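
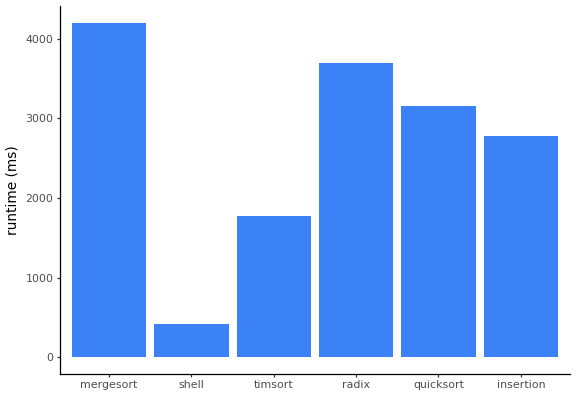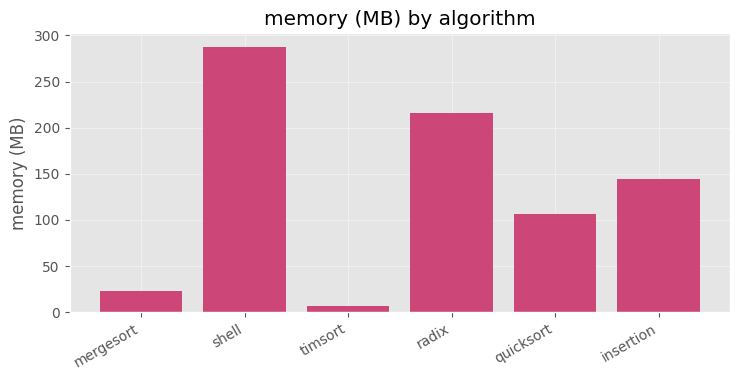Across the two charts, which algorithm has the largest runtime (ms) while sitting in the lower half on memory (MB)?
mergesort

Chart 2 median memory (MB) ≈ 150; below-median algorithms: mergesort, timsort, quicksort. Among those, mergesort has the highest runtime (ms) (≈ 4000).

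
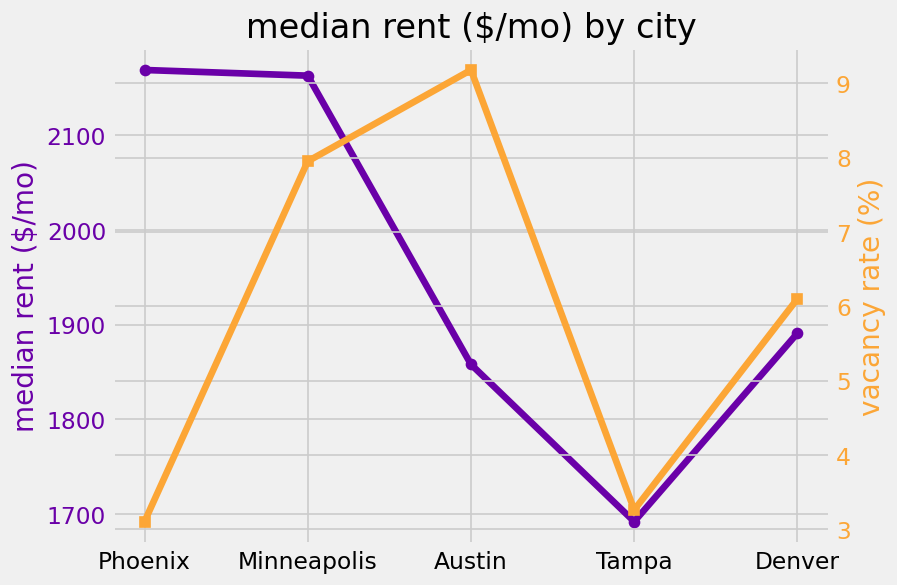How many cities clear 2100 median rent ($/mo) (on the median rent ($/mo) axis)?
Above 2100: Phoenix, Minneapolis.

2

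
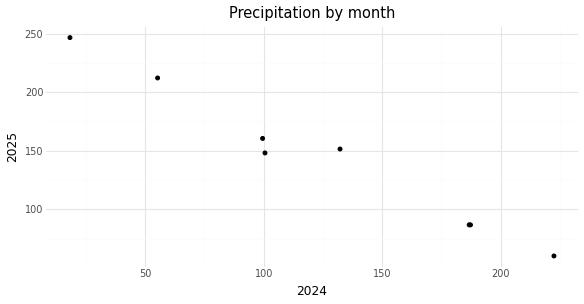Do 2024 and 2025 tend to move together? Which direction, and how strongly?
negative, strong

Points are negatively correlated; strong (|r| ≈ 1.0).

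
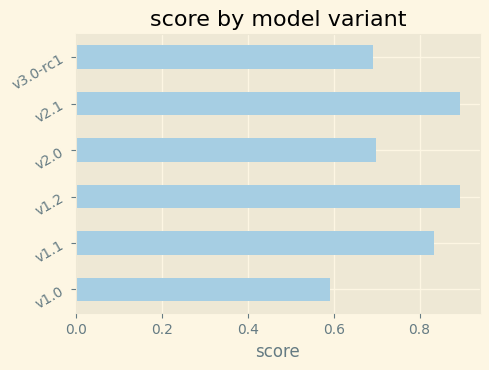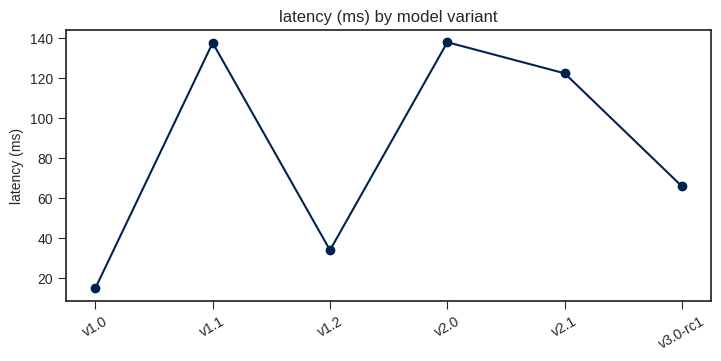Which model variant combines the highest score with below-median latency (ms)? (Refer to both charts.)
Chart 2 median latency (ms) ≈ 100; below-median model variants: v1.0, v1.2, v3.0-rc1. Among those, v1.2 has the highest score (≈ 0.9).

v1.2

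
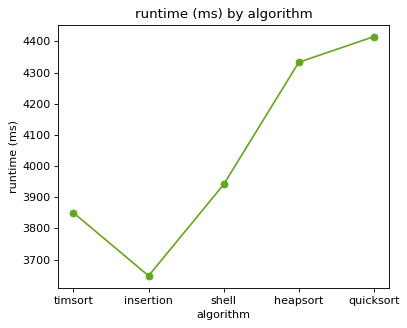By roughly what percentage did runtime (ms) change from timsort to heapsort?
timsort ≈ 3800, heapsort ≈ 4300; (4300 − 3800) / 3800 ≈ +13.2%.

≈ +13.2%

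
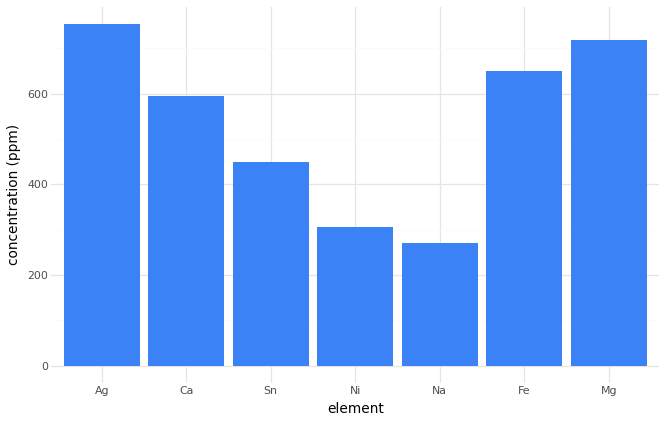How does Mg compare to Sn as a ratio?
Mg ≈ 700, Sn ≈ 400; 700/400 ≈ 1.75.

≈ 1.75×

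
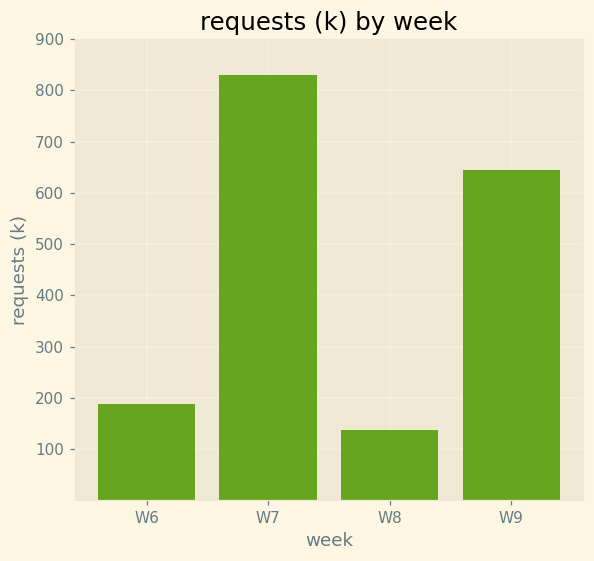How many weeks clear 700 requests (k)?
Above 700: W7.

1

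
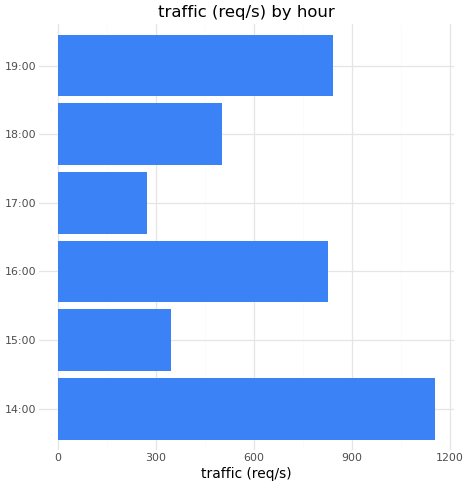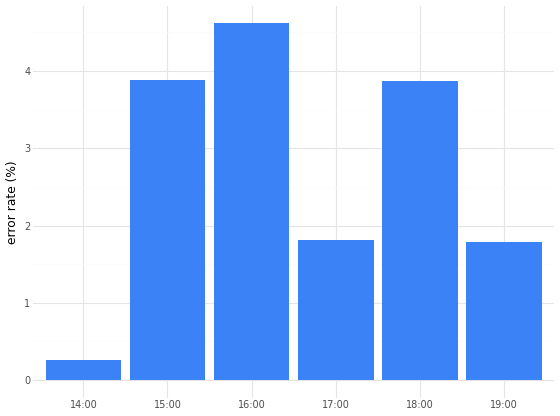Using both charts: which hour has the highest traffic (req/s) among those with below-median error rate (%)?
14:00

Chart 2 median error rate (%) ≈ 3; below-median hours: 14:00, 17:00, 19:00. Among those, 14:00 has the highest traffic (req/s) (≈ 1200).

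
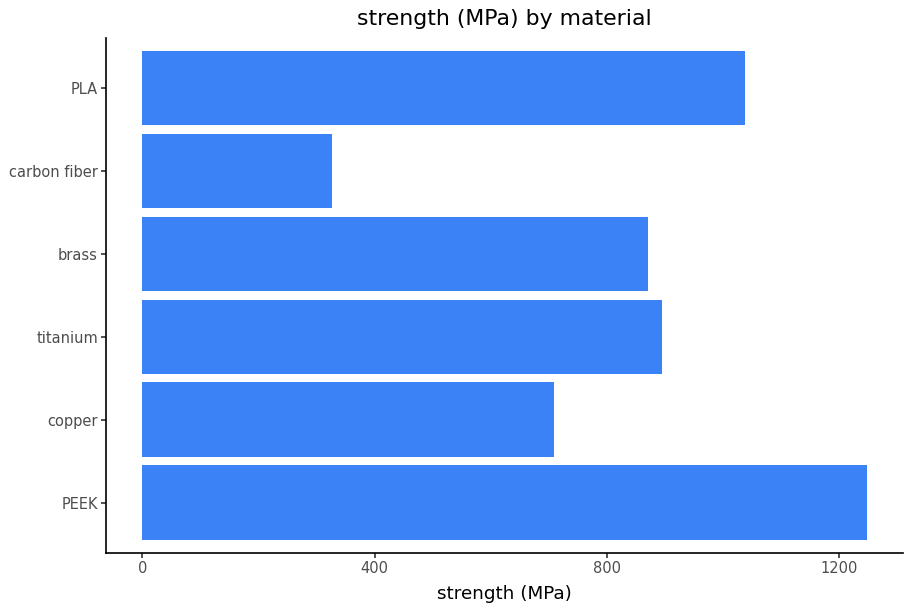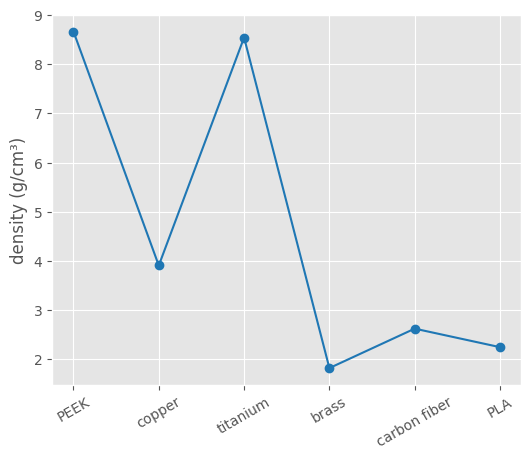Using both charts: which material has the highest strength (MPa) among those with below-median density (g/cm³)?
PLA

Chart 2 median density (g/cm³) ≈ 3; below-median materials: brass, carbon fiber, PLA. Among those, PLA has the highest strength (MPa) (≈ 1000).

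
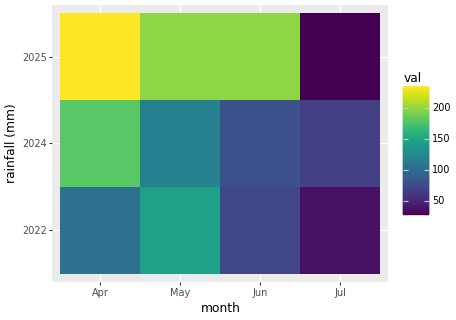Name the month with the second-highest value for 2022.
Apr

Top 3 for 2022: May ≈ 140, Apr ≈ 100, Jun ≈ 80.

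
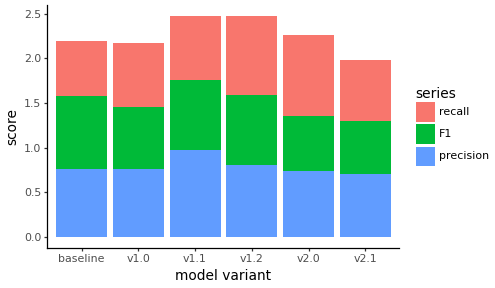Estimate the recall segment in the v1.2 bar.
≈ 1.0

recall top ≈ 2.5, bottom ≈ 1.5; segment ≈ 1.0.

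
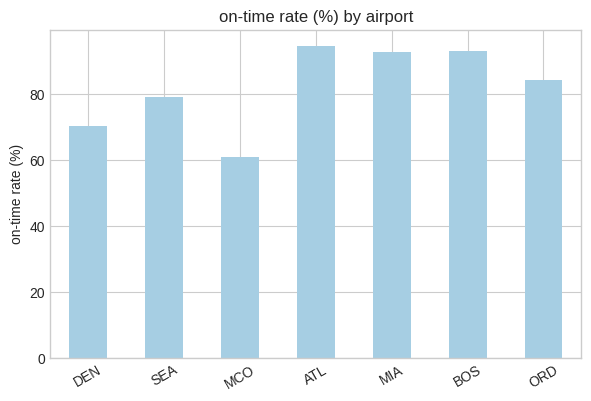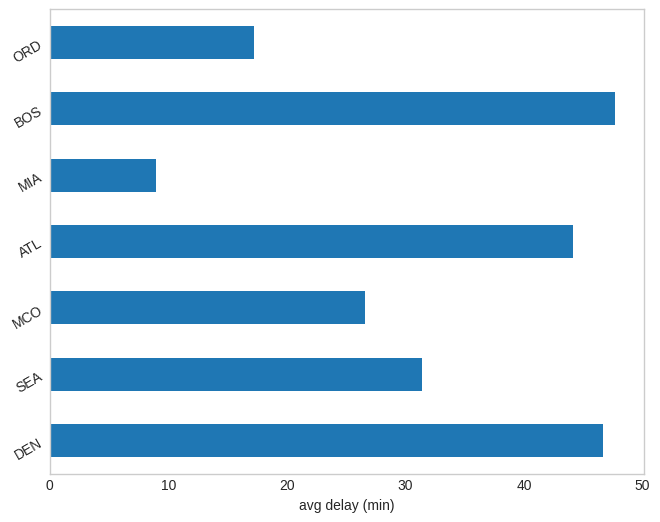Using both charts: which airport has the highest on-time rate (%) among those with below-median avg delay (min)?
MIA

Chart 2 median avg delay (min) ≈ 30; below-median airports: MCO, MIA, ORD. Among those, MIA has the highest on-time rate (%) (≈ 90).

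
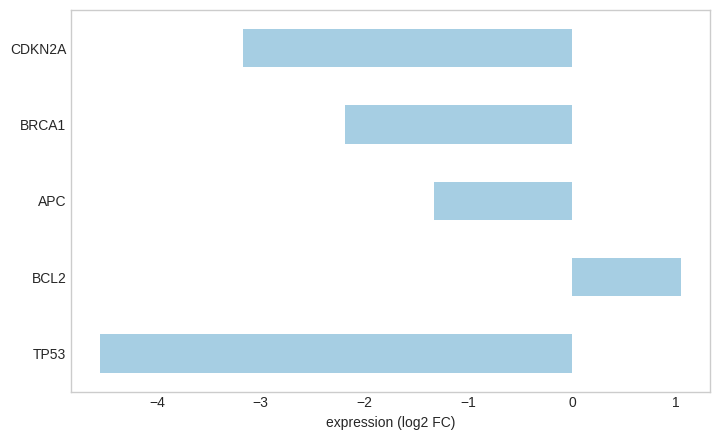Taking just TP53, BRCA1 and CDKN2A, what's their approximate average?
≈ -3.17

(-4.5 + -2.0 + -3.0) / 3 ≈ -3.17.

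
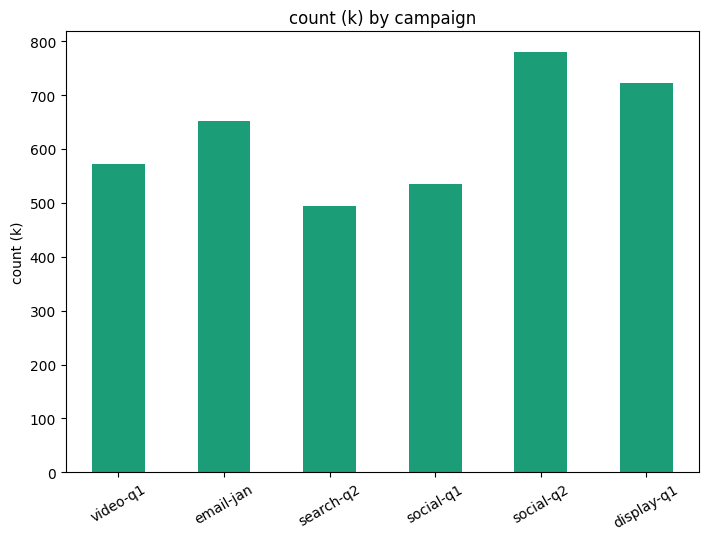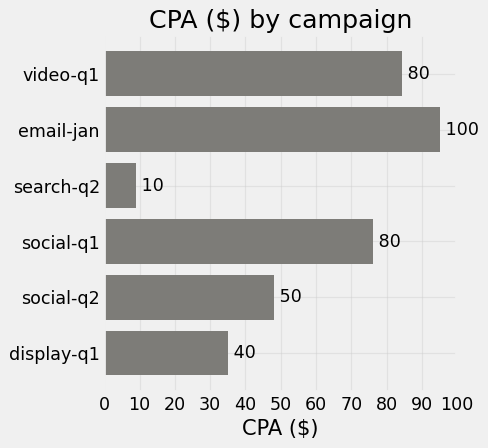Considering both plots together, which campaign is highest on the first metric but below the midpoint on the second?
social-q2

Chart 2 median CPA ($) ≈ 60; below-median campaigns: search-q2, social-q2, display-q1. Among those, social-q2 has the highest count (k) (≈ 800).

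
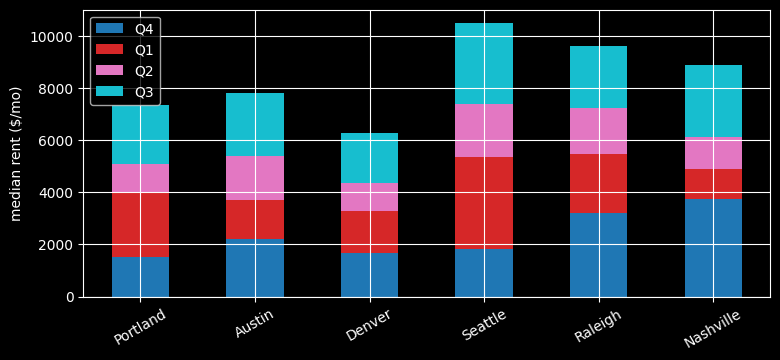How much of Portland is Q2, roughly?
Q2 top ≈ 5000, bottom ≈ 4000; segment ≈ 1000.

≈ 1000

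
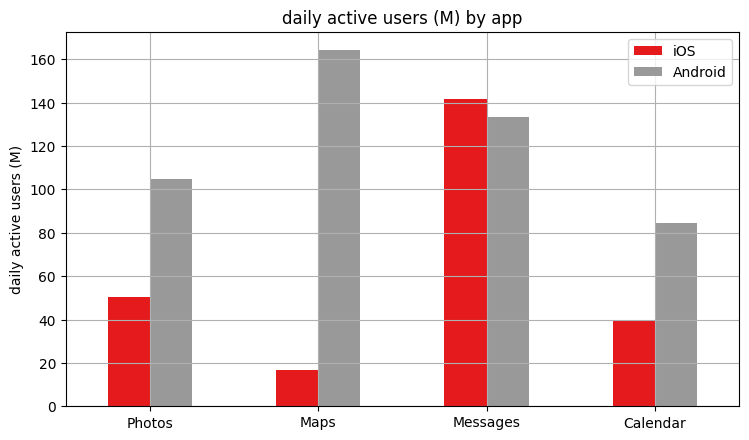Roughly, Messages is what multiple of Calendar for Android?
≈ 1.75×

Messages ≈ 140, Calendar ≈ 80; 140/80 ≈ 1.75.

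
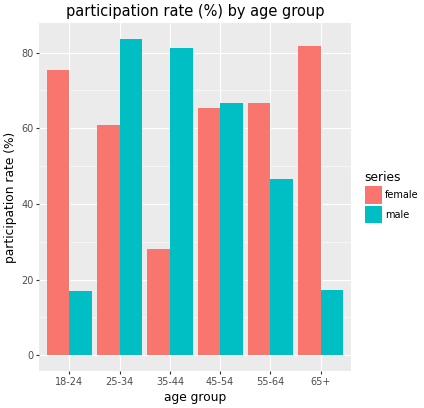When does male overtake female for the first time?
18-24: male ≈ 20 vs female ≈ 80 (not yet); 25-34: male ≈ 80 vs female ≈ 60 (first crossover).

25-34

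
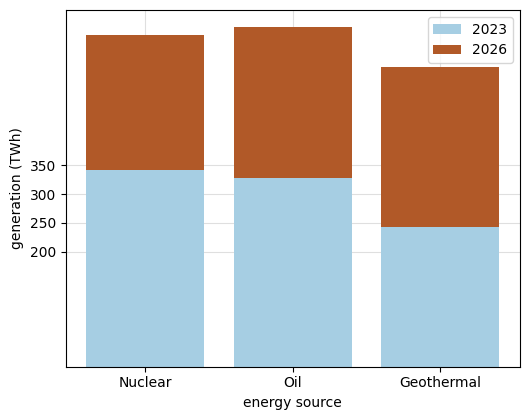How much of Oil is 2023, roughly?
2023 top ≈ 350, bottom ≈ 0; segment ≈ 350.

≈ 350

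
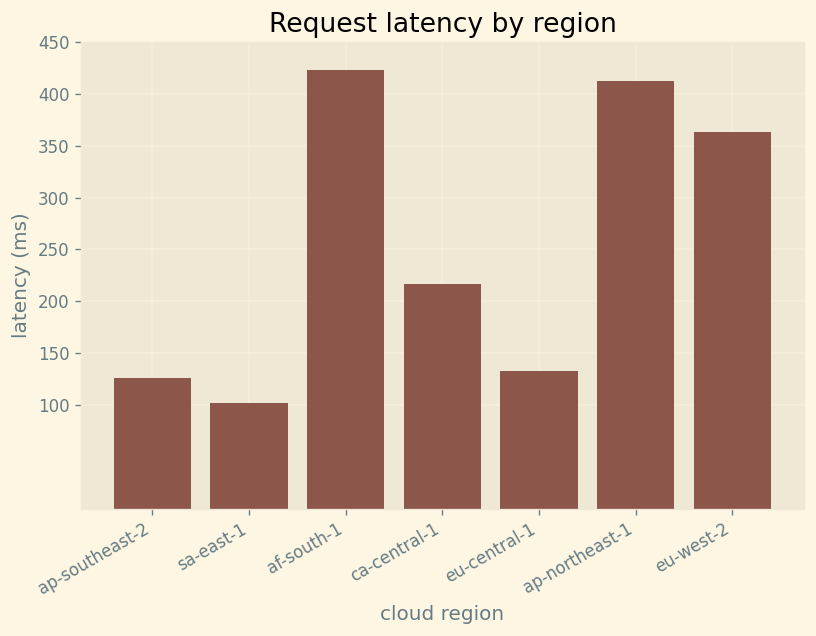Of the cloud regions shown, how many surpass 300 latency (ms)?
Above 300: af-south-1, ap-northeast-1, eu-west-2.

3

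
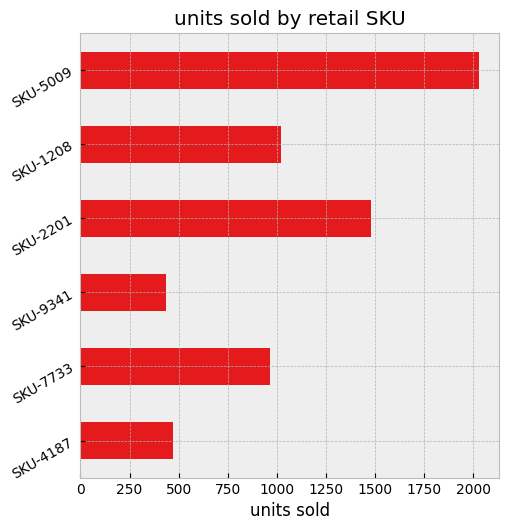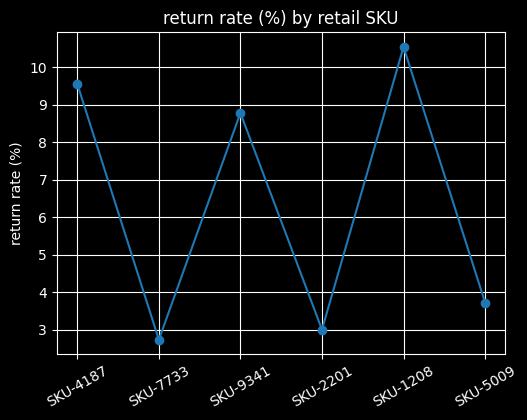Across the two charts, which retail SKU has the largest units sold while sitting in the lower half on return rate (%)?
SKU-5009

Chart 2 median return rate (%) ≈ 6; below-median retail SKUs: SKU-7733, SKU-2201, SKU-5009. Among those, SKU-5009 has the highest units sold (≈ 2000).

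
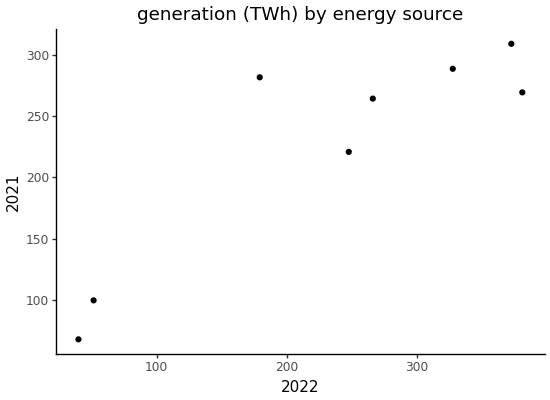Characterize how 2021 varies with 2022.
Points are positively correlated; strong (|r| ≈ 0.9).

positive, strong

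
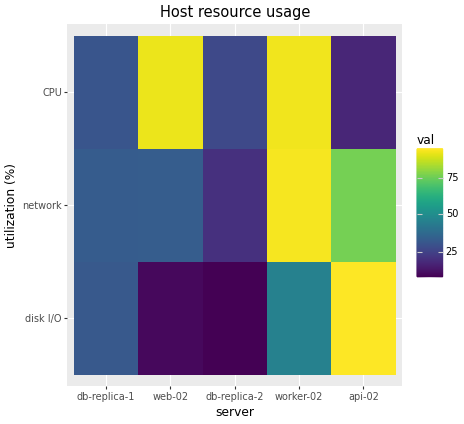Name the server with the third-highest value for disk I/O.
db-replica-1

Top 4 for disk I/O: api-02 ≈ 100, worker-02 ≈ 50, db-replica-1 ≈ 30, web-02 ≈ 10.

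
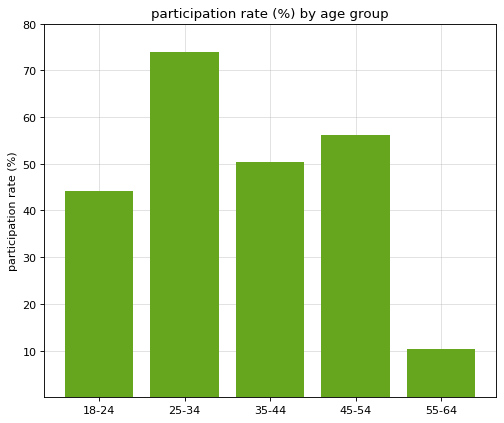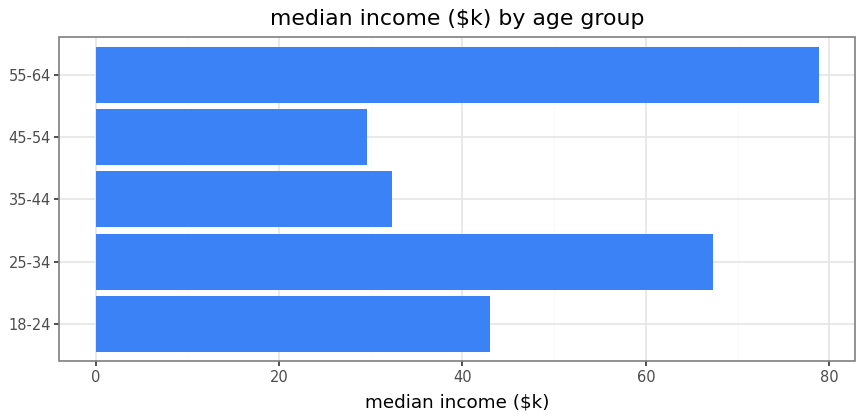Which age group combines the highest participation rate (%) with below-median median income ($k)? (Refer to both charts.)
Chart 2 median median income ($k) ≈ 40; below-median age groups: 35-44, 45-54. Among those, 45-54 has the highest participation rate (%) (≈ 60).

45-54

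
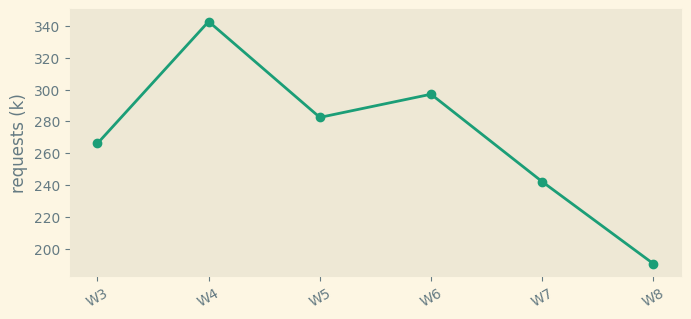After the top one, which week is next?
Top 3: W4 ≈ 340, W6 ≈ 300, W5 ≈ 280.

W6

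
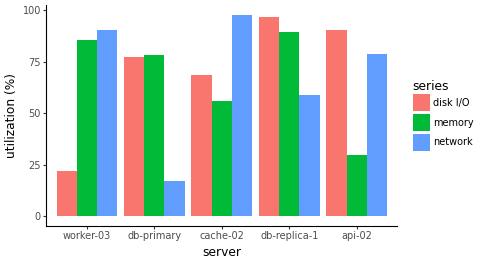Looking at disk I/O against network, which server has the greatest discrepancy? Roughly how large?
worker-03, ≈ 70 %

worker-03: disk I/O ≈ 20, network ≈ 90 → gap ≈ 70. Next-largest (db-primary) is only ≈ 60.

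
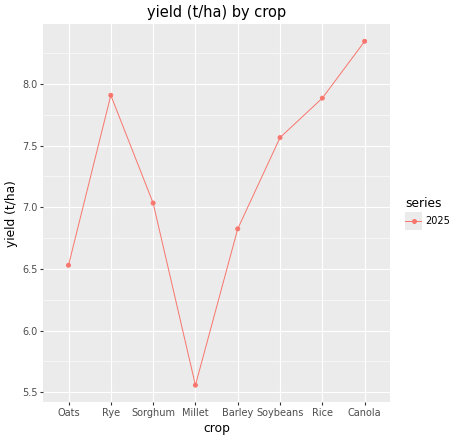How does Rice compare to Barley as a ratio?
Rice ≈ 8.0, Barley ≈ 7.0; 8.0/7.0 ≈ 1.14.

≈ 1.14×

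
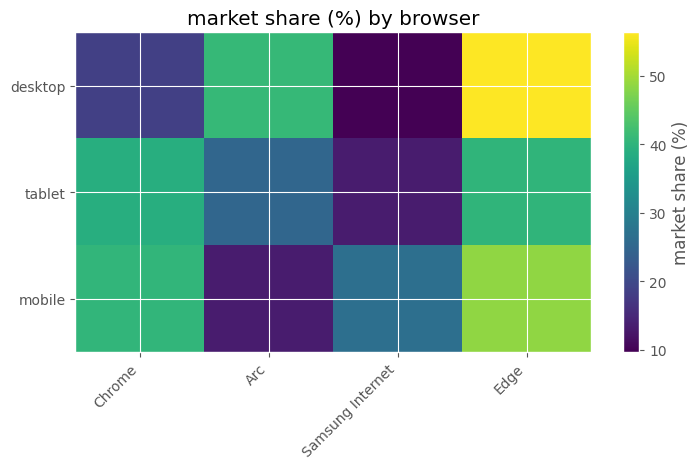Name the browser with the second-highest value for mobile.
Chrome

Top 3 for mobile: Edge ≈ 50, Chrome ≈ 40, Samsung Internet ≈ 25.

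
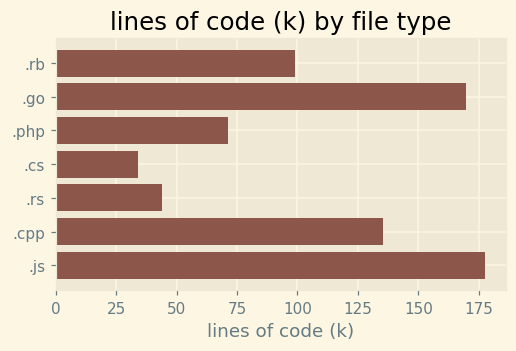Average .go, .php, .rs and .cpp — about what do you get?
(160 + 80 + 40 + 140) / 4 ≈ 105.

≈ 105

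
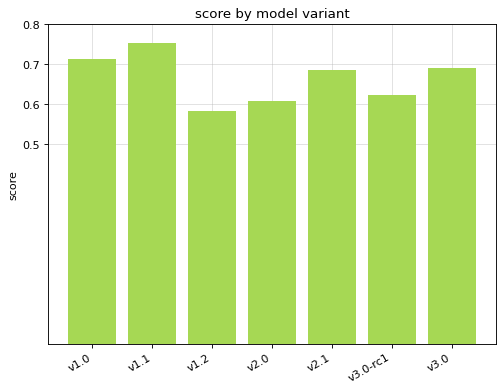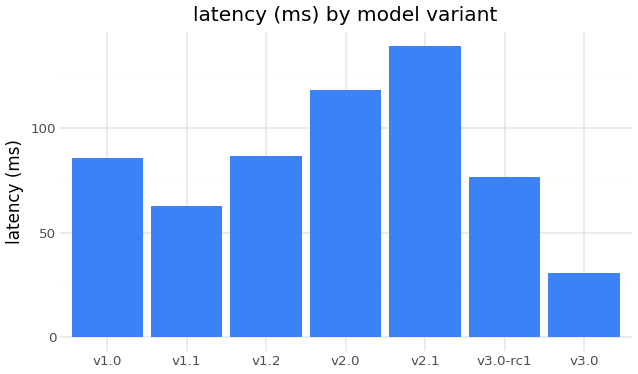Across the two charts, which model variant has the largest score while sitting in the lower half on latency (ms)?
v1.1

Chart 2 median latency (ms) ≈ 80; below-median model variants: v1.1, v3.0-rc1, v3.0. Among those, v1.1 has the highest score (≈ 0.8).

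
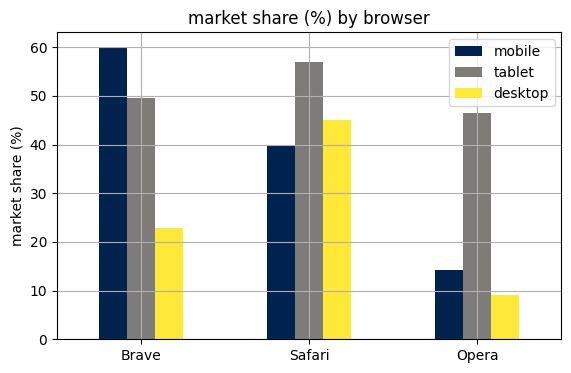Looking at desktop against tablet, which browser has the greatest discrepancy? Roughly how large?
Opera: desktop ≈ 10, tablet ≈ 50 → gap ≈ 40. Next-largest (Brave) is only ≈ 30.

Opera, ≈ 40 %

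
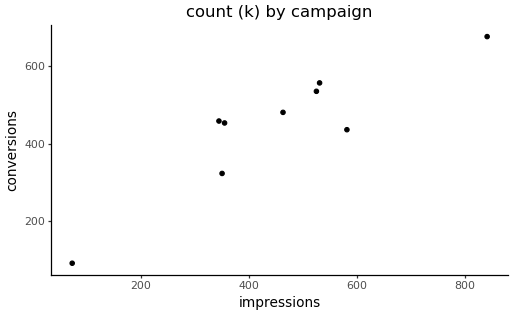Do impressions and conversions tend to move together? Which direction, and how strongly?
Points are positively correlated; strong (|r| ≈ 0.9).

positive, strong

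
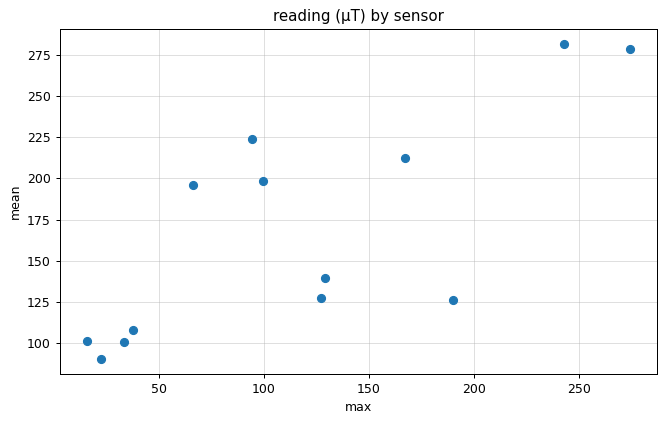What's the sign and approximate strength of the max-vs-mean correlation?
positive, strong

Points are positively correlated; strong (|r| ≈ 0.8).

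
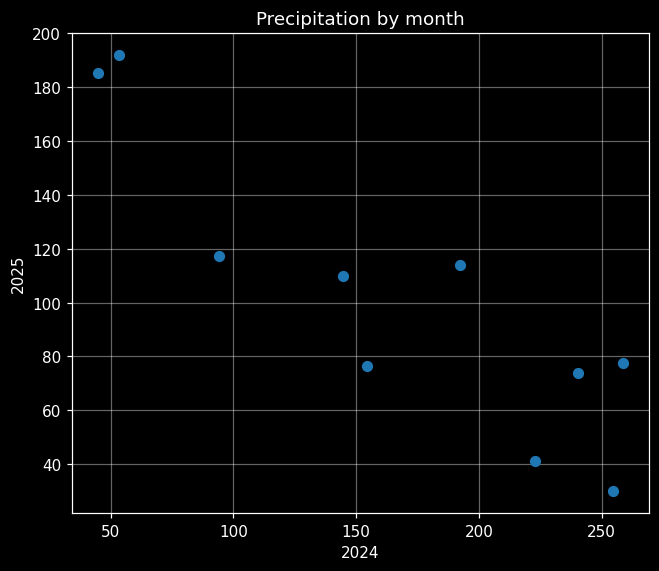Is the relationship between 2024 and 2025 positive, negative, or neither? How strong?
negative, strong

Points are negatively correlated; strong (|r| ≈ 0.9).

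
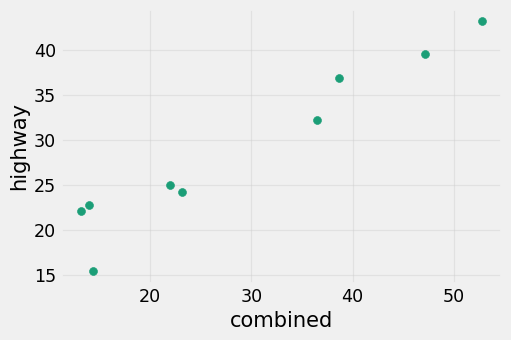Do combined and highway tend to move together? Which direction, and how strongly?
positive, strong

Points are positively correlated; strong (|r| ≈ 1.0).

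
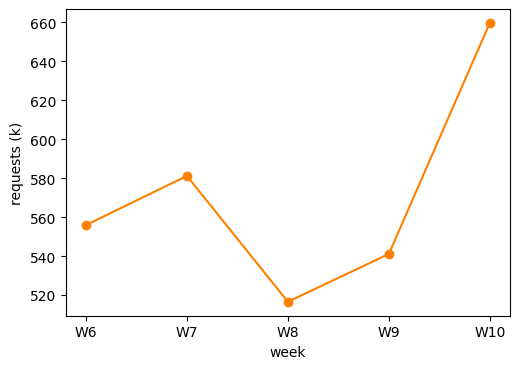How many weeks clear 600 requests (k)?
Above 600: W10.

1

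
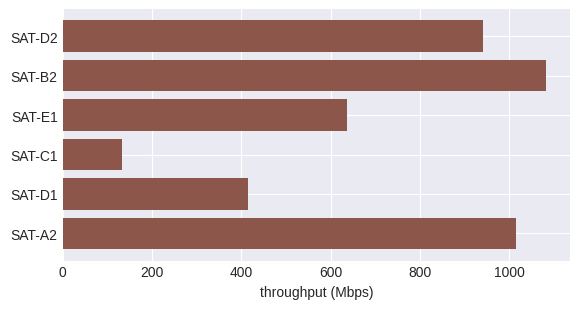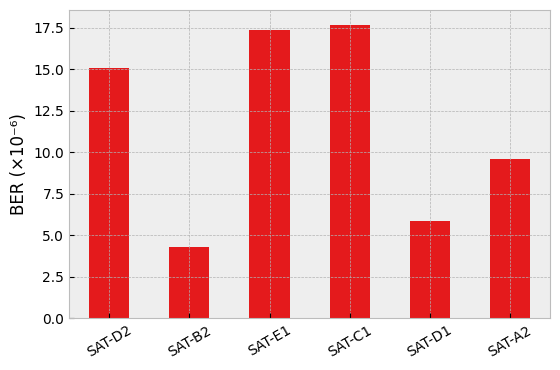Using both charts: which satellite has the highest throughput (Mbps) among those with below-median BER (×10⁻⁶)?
SAT-B2

Chart 2 median BER (×10⁻⁶) ≈ 12; below-median satellites: SAT-B2, SAT-D1, SAT-A2. Among those, SAT-B2 has the highest throughput (Mbps) (≈ 1100).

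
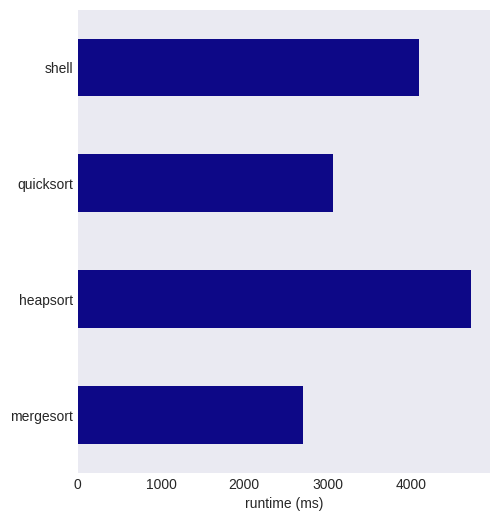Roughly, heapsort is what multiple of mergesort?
≈ 1.8×

heapsort ≈ 4500, mergesort ≈ 2500; 4500/2500 ≈ 1.8.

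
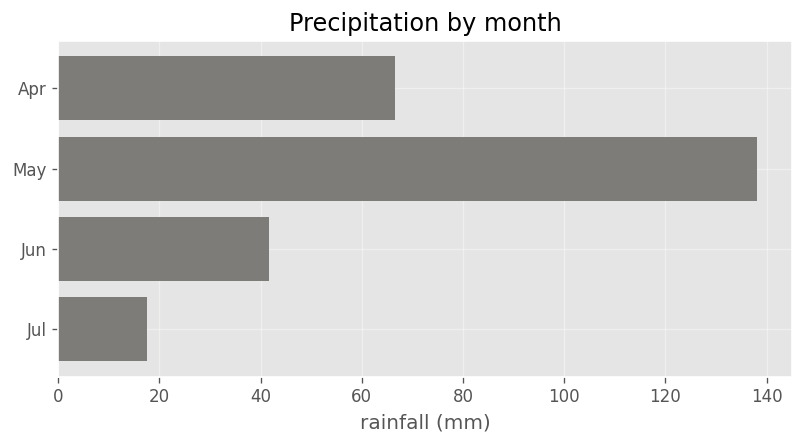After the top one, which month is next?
Top 3: May ≈ 140, Apr ≈ 60, Jun ≈ 40.

Apr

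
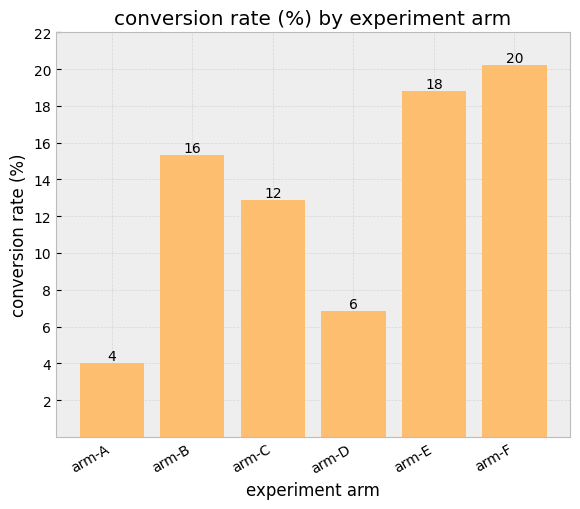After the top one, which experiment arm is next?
arm-E

Top 3: arm-F ≈ 20, arm-E ≈ 18, arm-B ≈ 16.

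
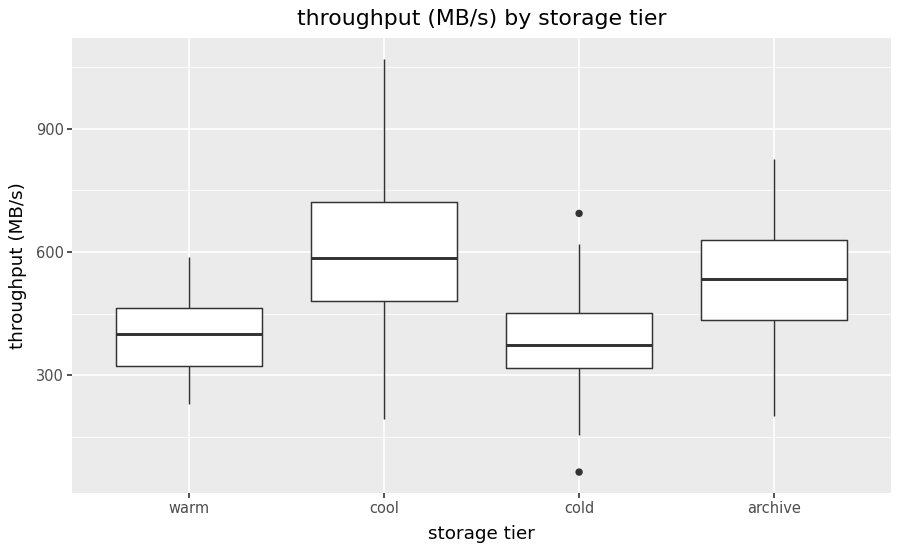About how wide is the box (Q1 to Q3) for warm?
≈ 140

Q3 ≈ 460, Q1 ≈ 320; IQR ≈ 140.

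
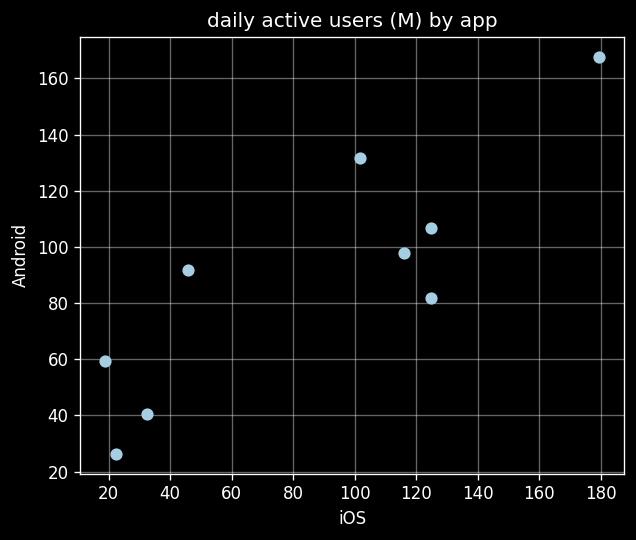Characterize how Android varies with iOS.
Points are positively correlated; strong (|r| ≈ 0.9).

positive, strong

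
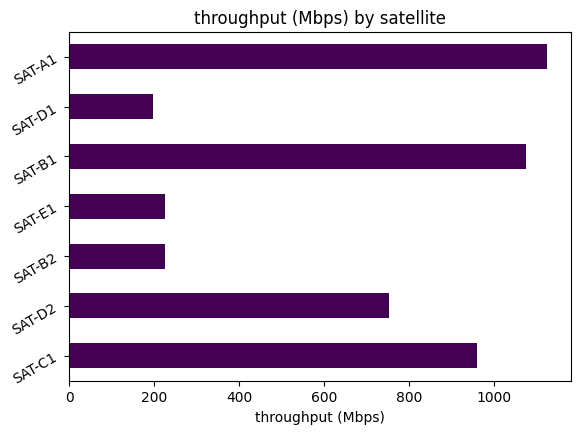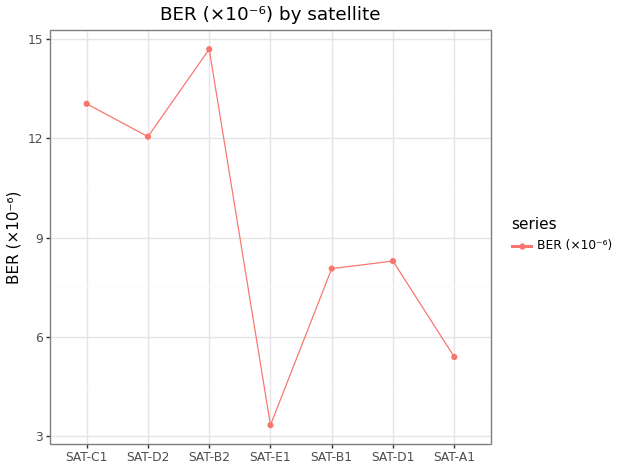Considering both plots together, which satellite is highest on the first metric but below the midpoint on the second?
SAT-A1

Chart 2 median BER (×10⁻⁶) ≈ 8; below-median satellites: SAT-E1, SAT-B1, SAT-A1. Among those, SAT-A1 has the highest throughput (Mbps) (≈ 1200).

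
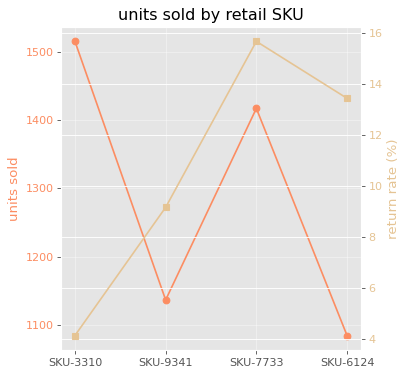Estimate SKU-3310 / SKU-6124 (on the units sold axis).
SKU-3310 ≈ 1500, SKU-6124 ≈ 1100; 1500/1100 ≈ 1.36.

≈ 1.36×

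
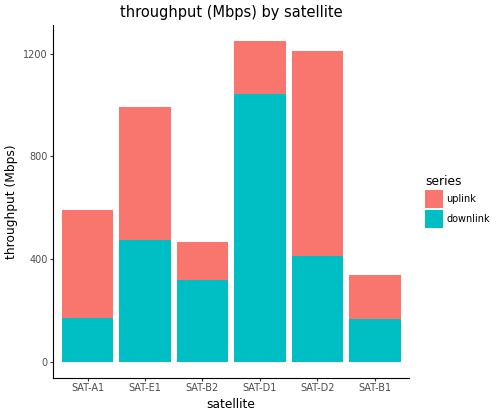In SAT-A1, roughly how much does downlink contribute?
≈ 200

downlink top ≈ 200, bottom ≈ 0; segment ≈ 200.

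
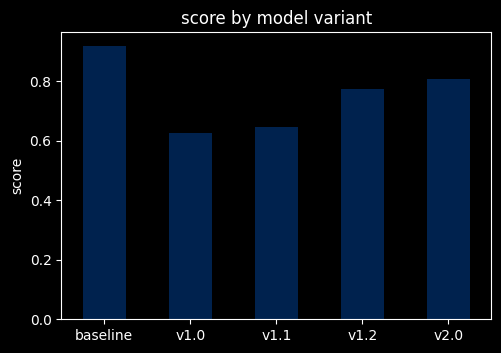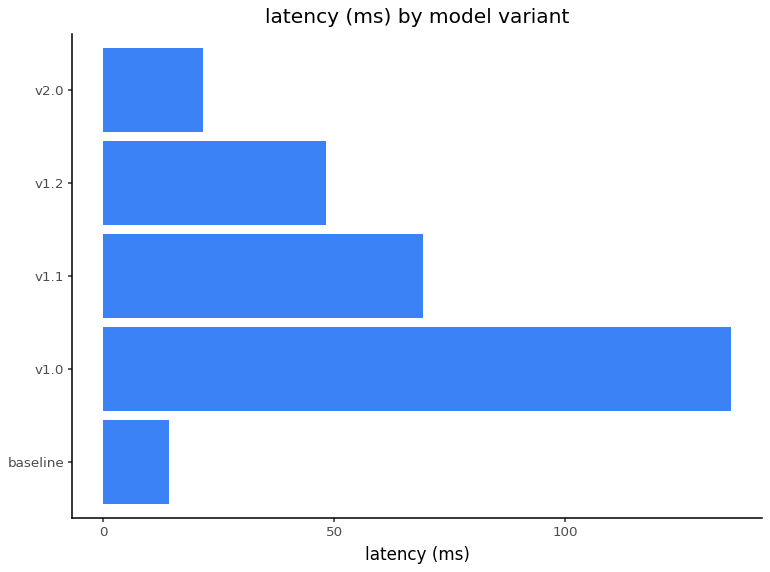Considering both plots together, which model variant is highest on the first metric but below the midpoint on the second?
Chart 2 median latency (ms) ≈ 40; below-median model variants: baseline, v2.0. Among those, baseline has the highest score (≈ 0.9).

baseline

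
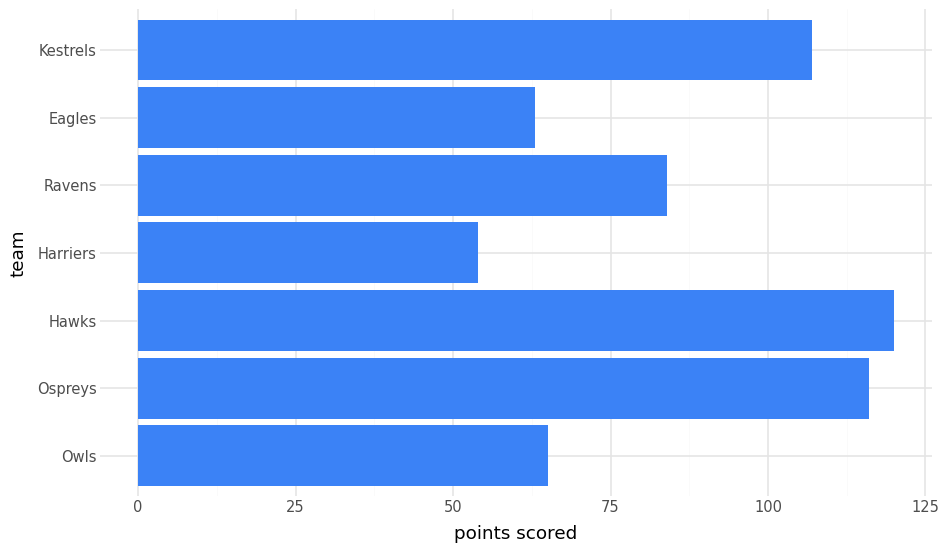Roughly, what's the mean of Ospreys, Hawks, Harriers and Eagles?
≈ 88

(120 + 120 + 50 + 60) / 4 ≈ 88.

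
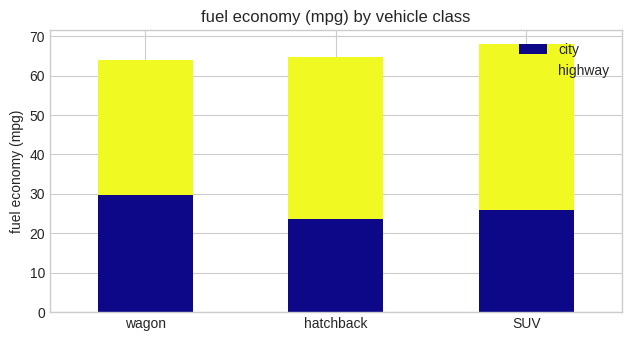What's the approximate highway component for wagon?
highway top ≈ 60, bottom ≈ 30; segment ≈ 30.

≈ 30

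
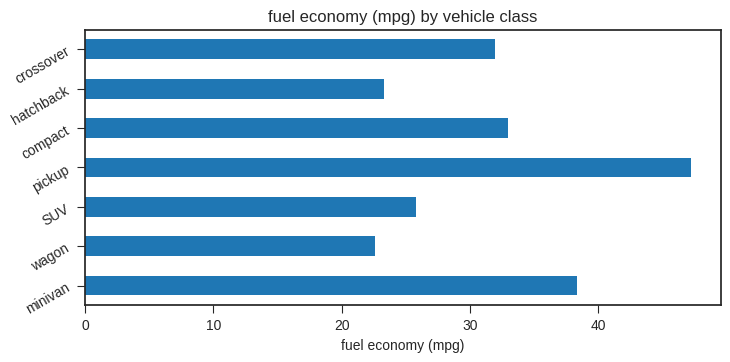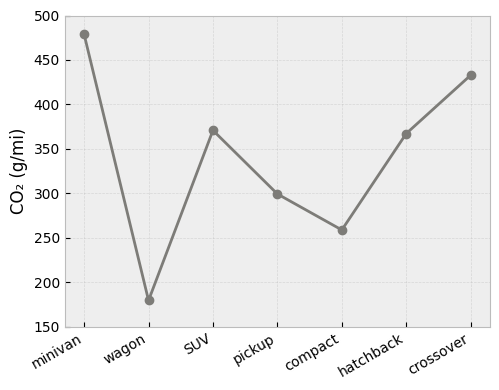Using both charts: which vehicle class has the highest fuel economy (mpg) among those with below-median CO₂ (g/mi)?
pickup

Chart 2 median CO₂ (g/mi) ≈ 350; below-median vehicle classes: wagon, pickup, compact. Among those, pickup has the highest fuel economy (mpg) (≈ 45).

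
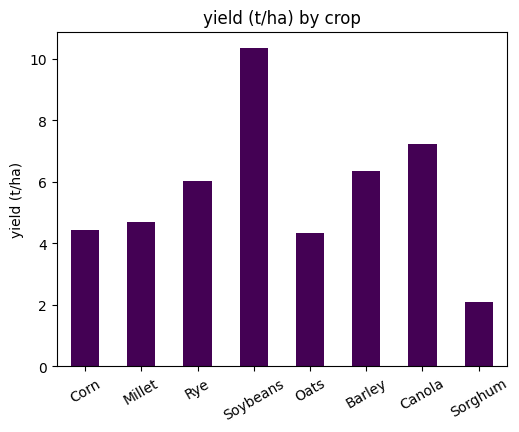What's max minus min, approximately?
Max Soybeans ≈ 10, min Sorghum ≈ 2; range ≈ 8.

≈ 8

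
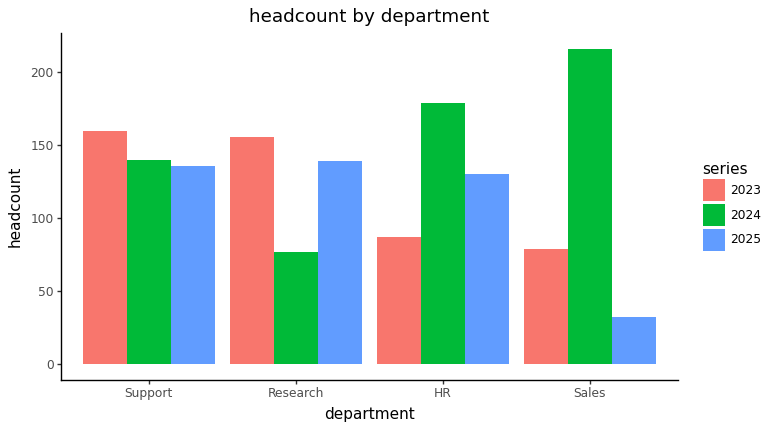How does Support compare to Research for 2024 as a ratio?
Support ≈ 140, Research ≈ 80; 140/80 ≈ 1.75.

≈ 1.75×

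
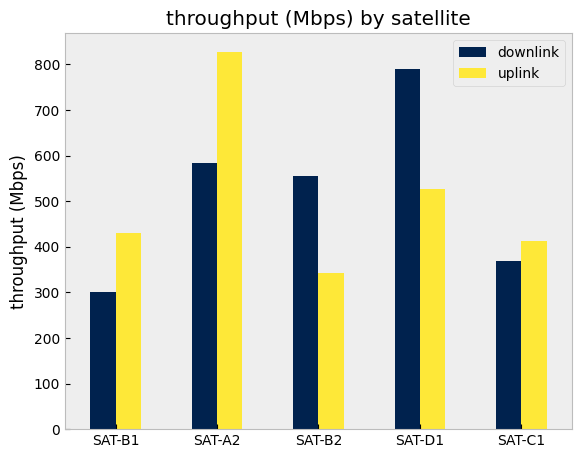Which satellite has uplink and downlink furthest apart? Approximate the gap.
SAT-D1: uplink ≈ 500, downlink ≈ 800 → gap ≈ 300. Next-largest (SAT-A2) is only ≈ 200.

SAT-D1, ≈ 300 Mbps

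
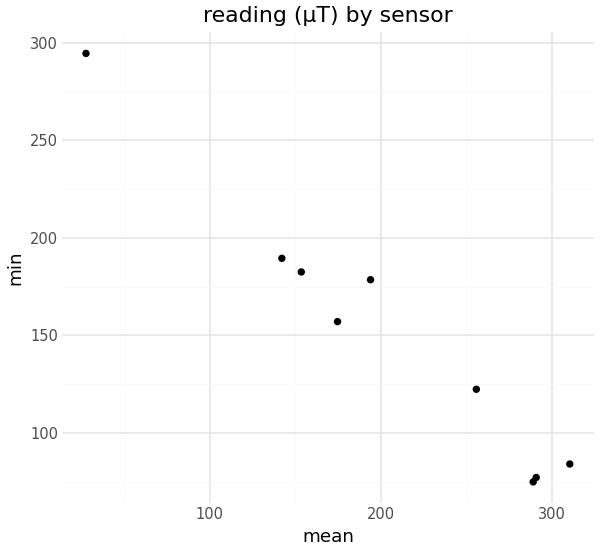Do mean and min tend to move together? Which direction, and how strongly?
negative, strong

Points are negatively correlated; strong (|r| ≈ 1.0).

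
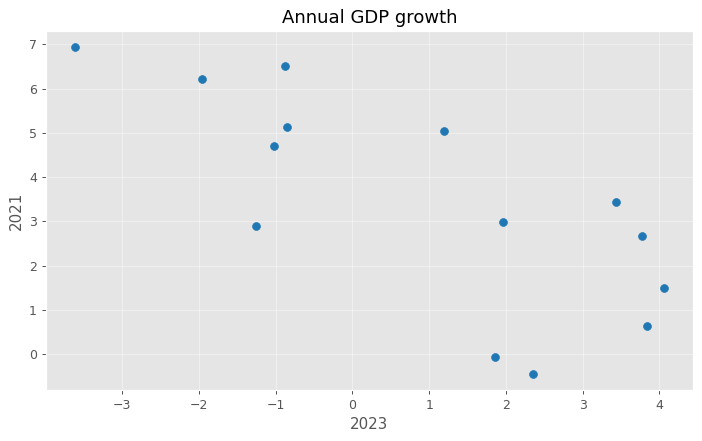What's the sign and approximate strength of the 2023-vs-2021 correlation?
negative, strong

Points are negatively correlated; strong (|r| ≈ 0.8).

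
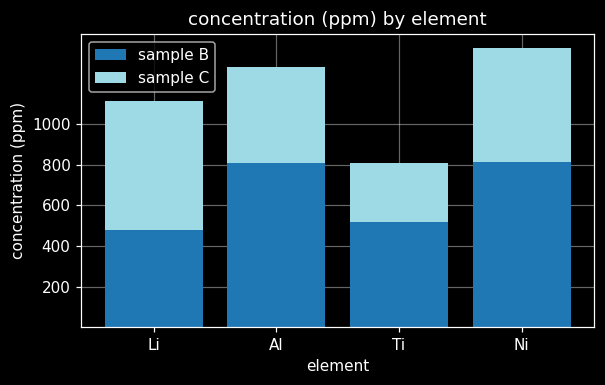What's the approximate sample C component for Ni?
≈ 600

sample C top ≈ 1400, bottom ≈ 800; segment ≈ 600.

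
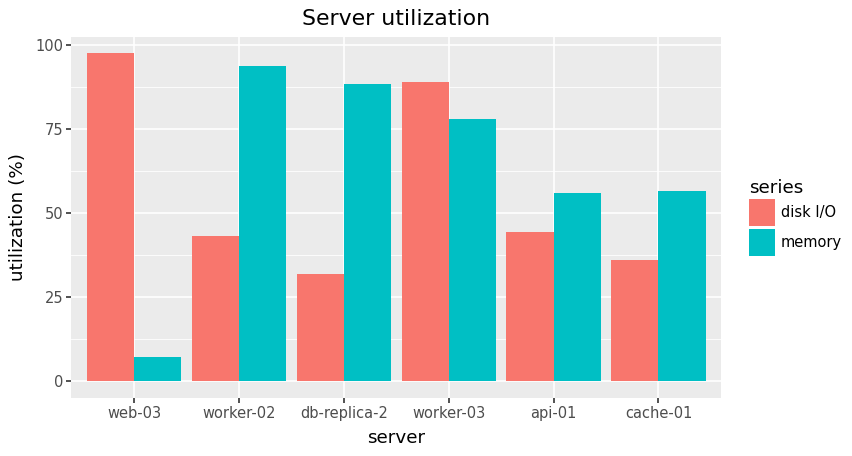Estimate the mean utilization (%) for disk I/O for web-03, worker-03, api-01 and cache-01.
≈ 68

(100 + 90 + 40 + 40) / 4 ≈ 68.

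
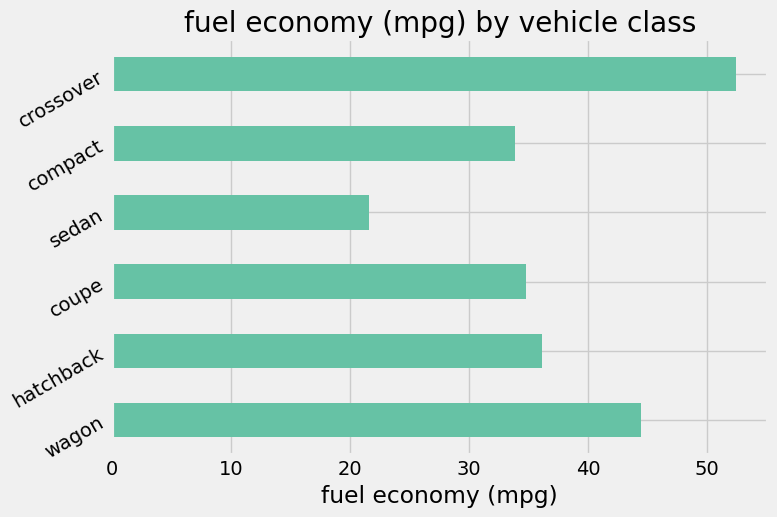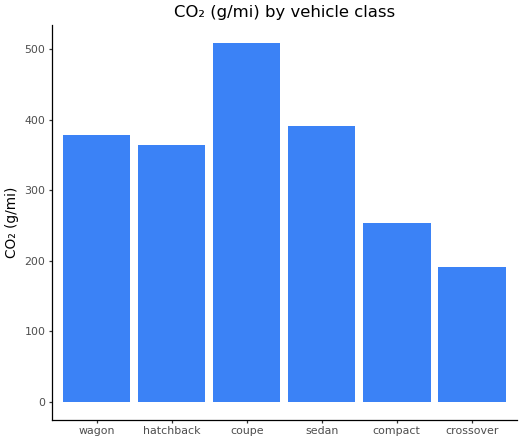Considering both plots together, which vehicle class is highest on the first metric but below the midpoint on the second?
Chart 2 median CO₂ (g/mi) ≈ 350; below-median vehicle classes: hatchback, compact, crossover. Among those, crossover has the highest fuel economy (mpg) (≈ 50).

crossover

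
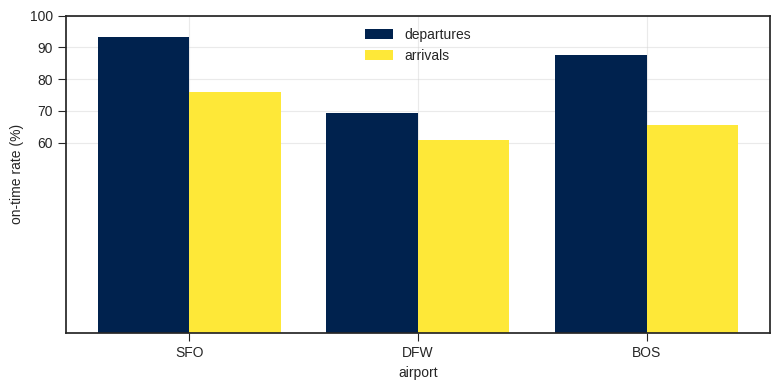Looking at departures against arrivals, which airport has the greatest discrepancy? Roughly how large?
BOS, ≈ 20 %

BOS: departures ≈ 90, arrivals ≈ 70 → gap ≈ 20. Next-largest (SFO) is only ≈ 10.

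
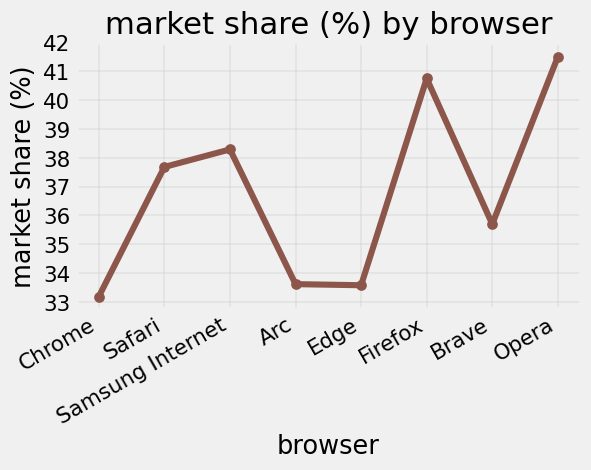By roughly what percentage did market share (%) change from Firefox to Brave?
Firefox ≈ 41, Brave ≈ 36; (36 − 41) / 41 ≈ -12.2%.

≈ -12.2%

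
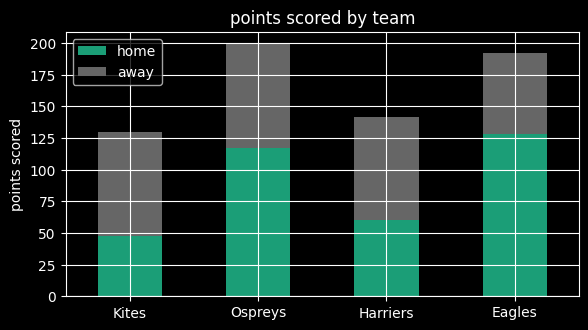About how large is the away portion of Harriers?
away top ≈ 140, bottom ≈ 60; segment ≈ 80.

≈ 80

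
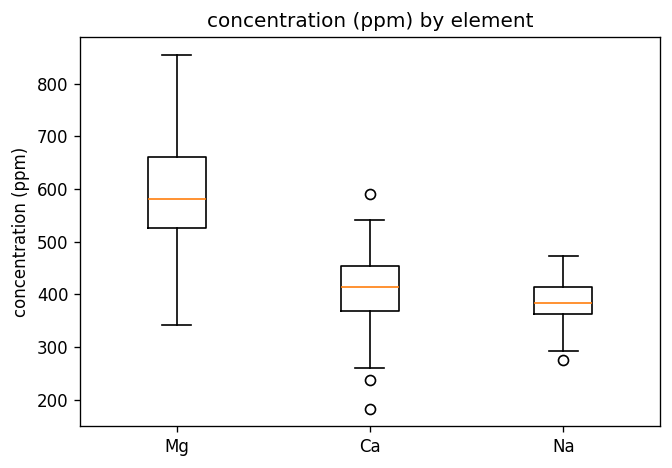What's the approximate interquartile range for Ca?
≈ 100

Q3 ≈ 460, Q1 ≈ 360; IQR ≈ 100.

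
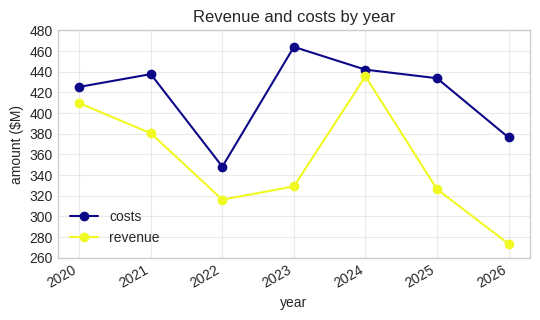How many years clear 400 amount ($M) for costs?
5

Above 400: 2020, 2021, 2023, 2024, 2025.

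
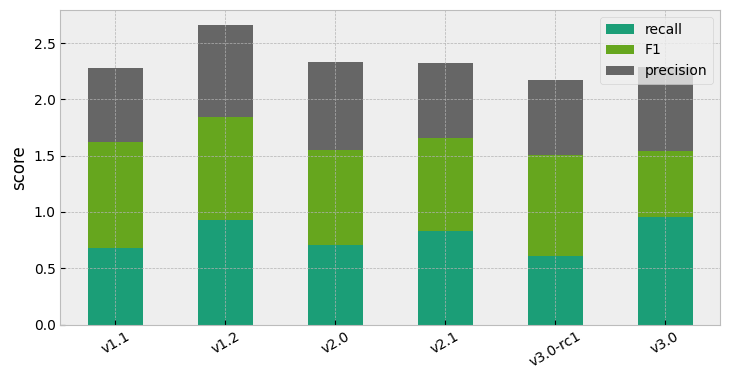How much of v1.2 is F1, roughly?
≈ 1.0

F1 top ≈ 2.0, bottom ≈ 1.0; segment ≈ 1.0.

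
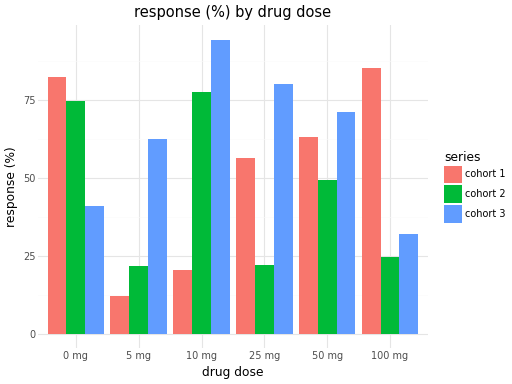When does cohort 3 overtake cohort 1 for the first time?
0 mg: cohort 3 ≈ 40 vs cohort 1 ≈ 80 (not yet); 5 mg: cohort 3 ≈ 60 vs cohort 1 ≈ 10 (first crossover).

5 mg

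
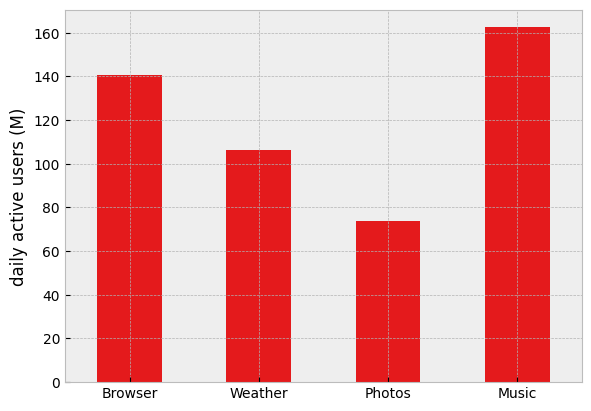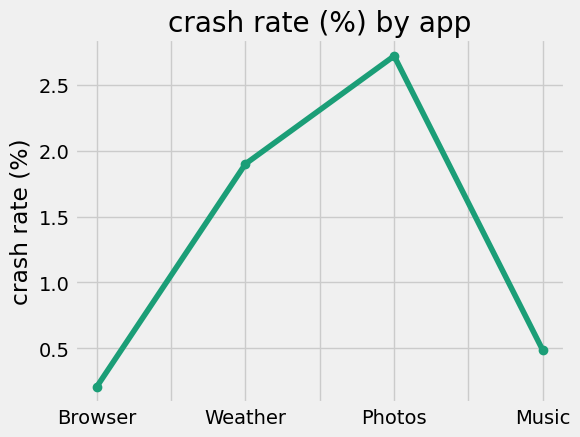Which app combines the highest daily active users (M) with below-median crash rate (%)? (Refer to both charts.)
Music

Chart 2 median crash rate (%) ≈ 1; below-median apps: Browser, Music. Among those, Music has the highest daily active users (M) (≈ 160).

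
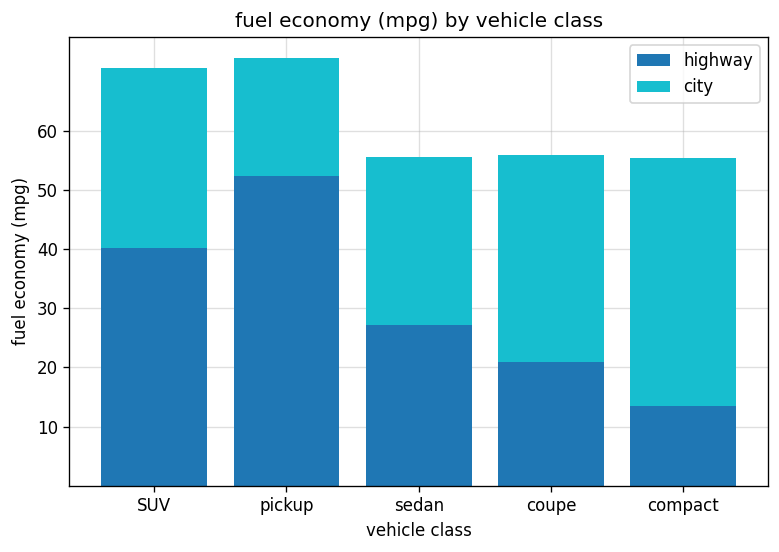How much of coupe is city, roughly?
≈ 40

city top ≈ 60, bottom ≈ 20; segment ≈ 40.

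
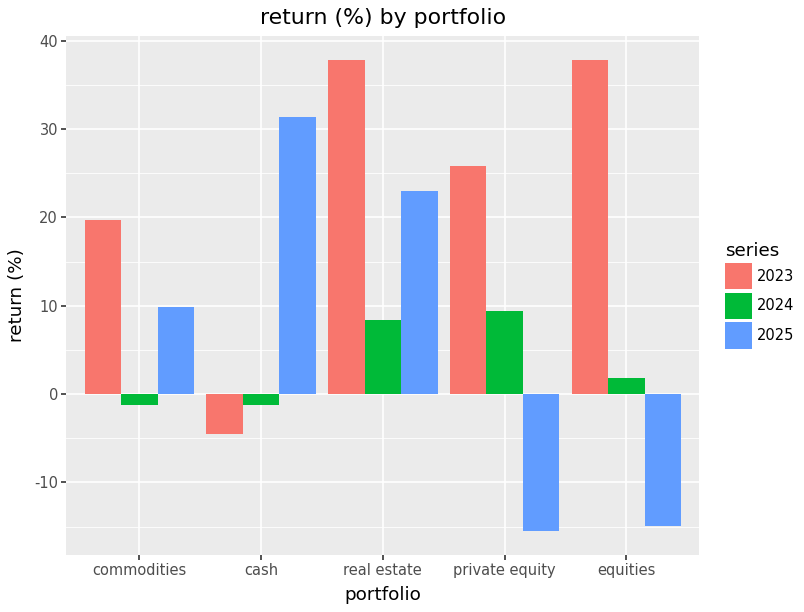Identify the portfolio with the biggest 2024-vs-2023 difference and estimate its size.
equities, ≈ 40 %

equities: 2024 ≈ 0, 2023 ≈ 40 → gap ≈ 40. Next-largest (real estate) is only ≈ 30.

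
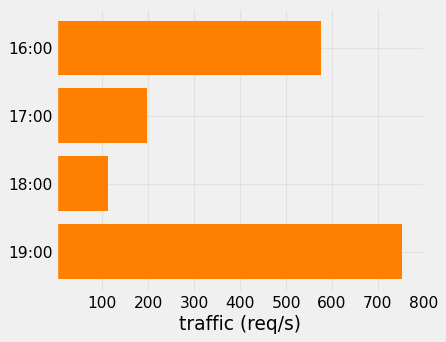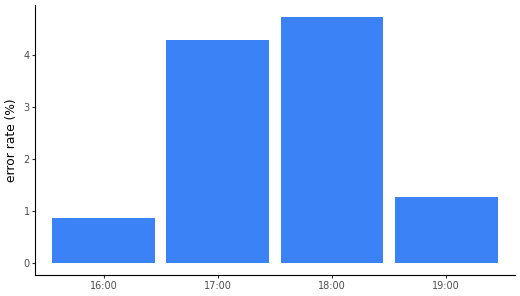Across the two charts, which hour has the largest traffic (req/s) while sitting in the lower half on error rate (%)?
Chart 2 median error rate (%) ≈ 3; below-median hours: 16:00, 19:00. Among those, 19:00 has the highest traffic (req/s) (≈ 800).

19:00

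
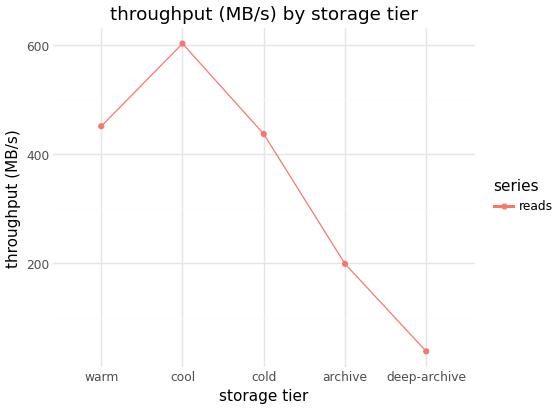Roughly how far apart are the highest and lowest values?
Max cool ≈ 600, min deep-archive ≈ 50; range ≈ 550.

≈ 550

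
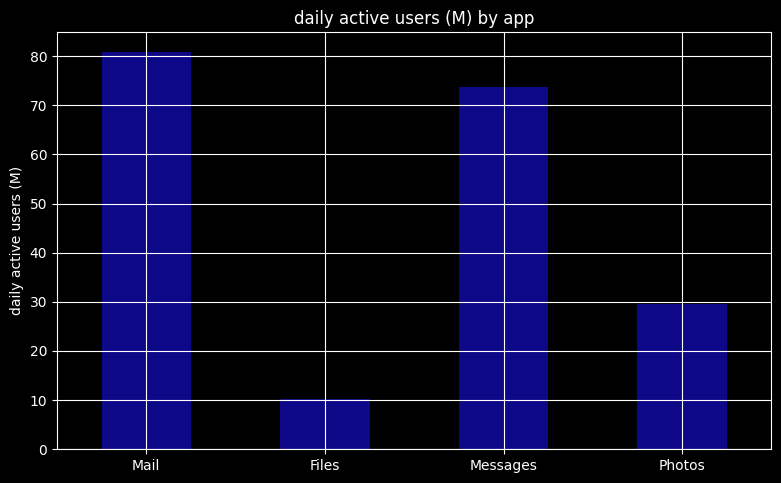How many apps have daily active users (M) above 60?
2

Above 60: Mail, Messages.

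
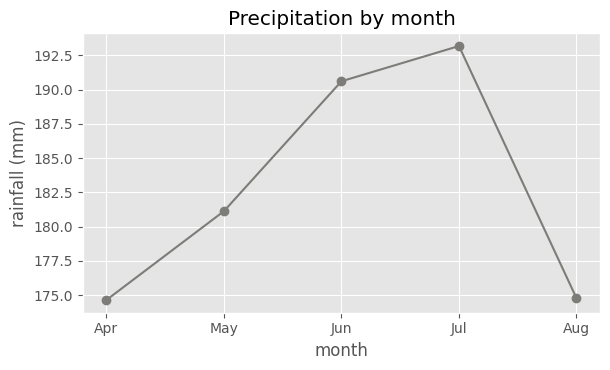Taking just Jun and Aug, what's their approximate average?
(190 + 174) / 2 ≈ 182.

≈ 182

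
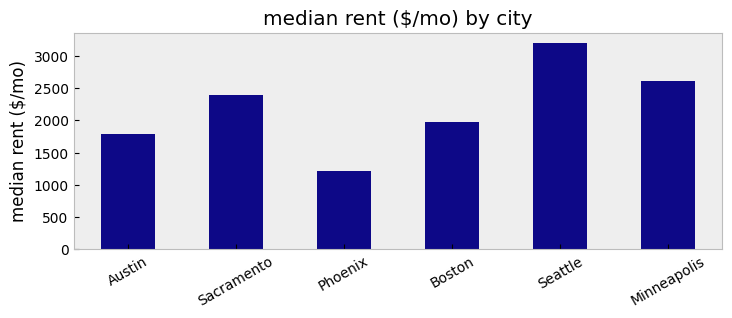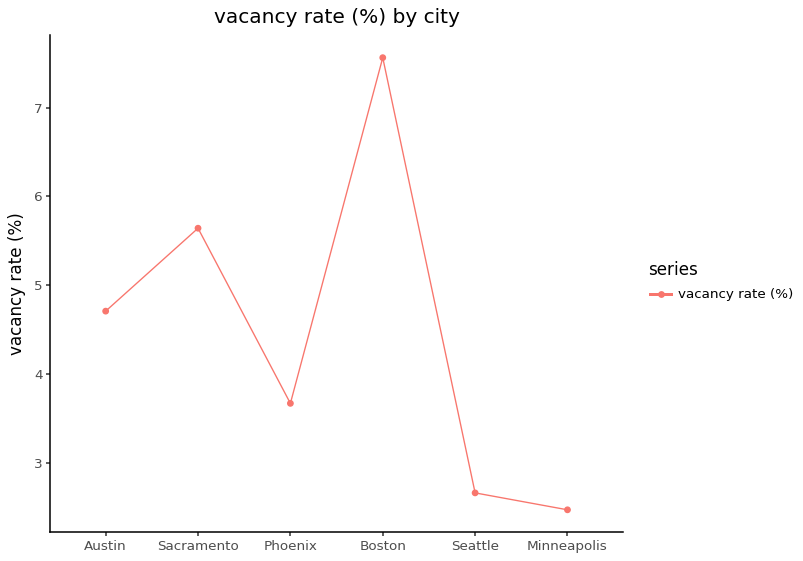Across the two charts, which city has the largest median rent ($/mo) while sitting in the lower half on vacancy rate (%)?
Seattle

Chart 2 median vacancy rate (%) ≈ 4; below-median cities: Phoenix, Seattle, Minneapolis. Among those, Seattle has the highest median rent ($/mo) (≈ 3000).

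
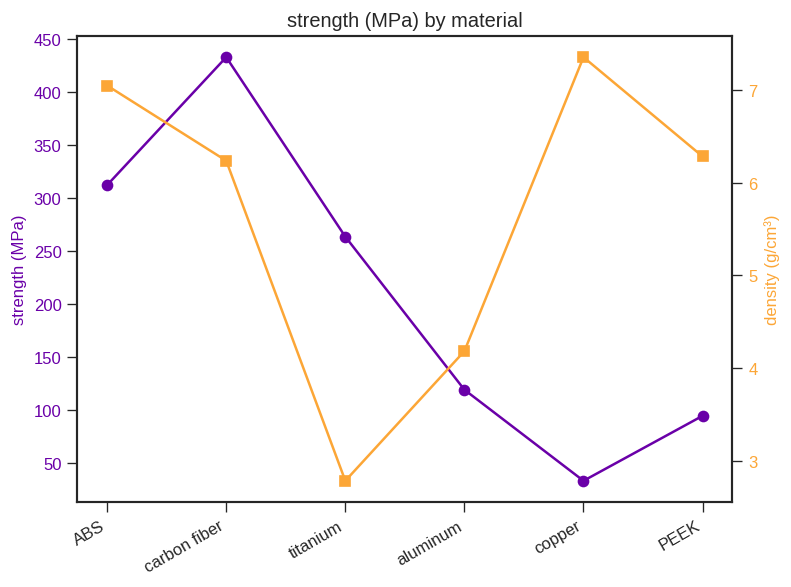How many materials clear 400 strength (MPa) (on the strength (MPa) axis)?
Above 400: carbon fiber.

1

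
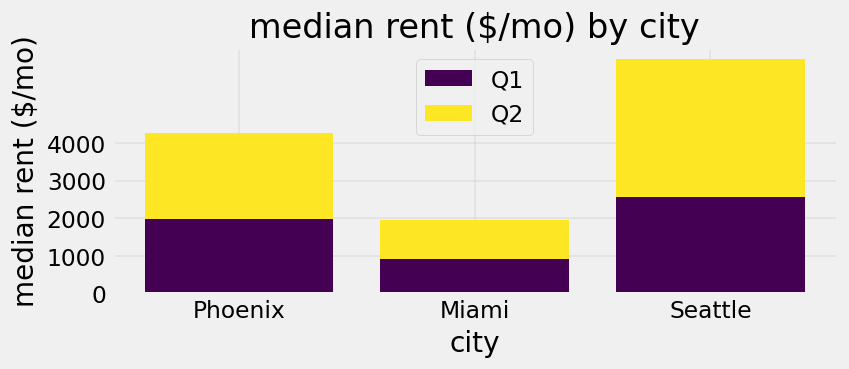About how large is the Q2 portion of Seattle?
≈ 3000

Q2 top ≈ 6000, bottom ≈ 3000; segment ≈ 3000.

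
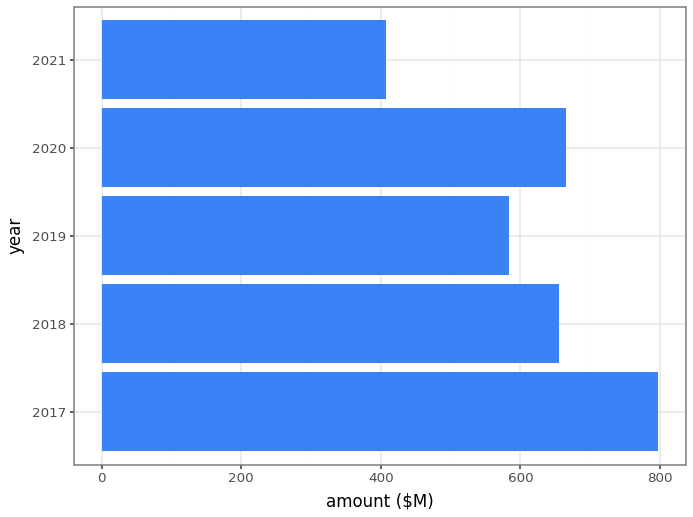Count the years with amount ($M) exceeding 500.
4

Above 500: 2017, 2018, 2019, 2020.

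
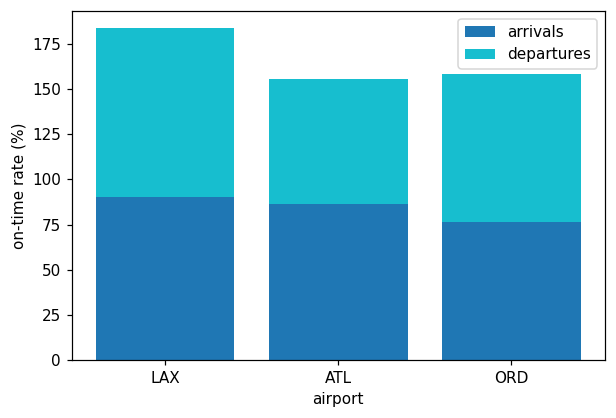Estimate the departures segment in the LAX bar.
departures top ≈ 180, bottom ≈ 100; segment ≈ 80.

≈ 80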